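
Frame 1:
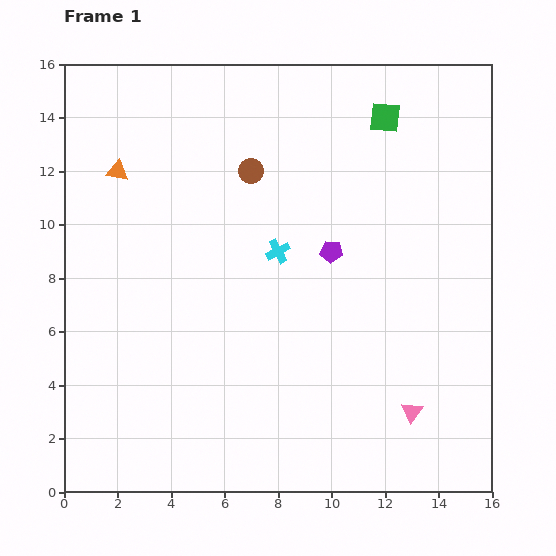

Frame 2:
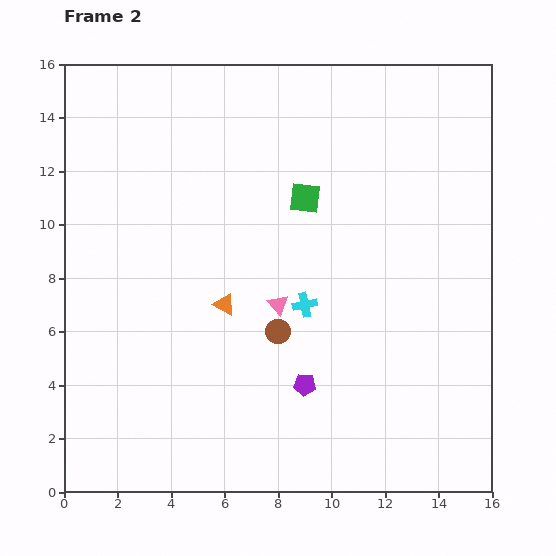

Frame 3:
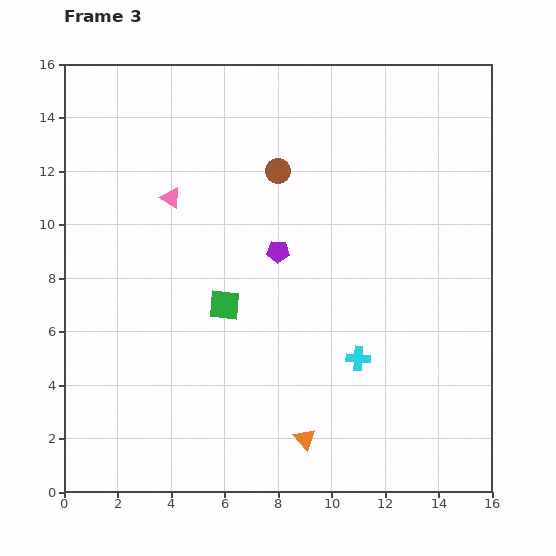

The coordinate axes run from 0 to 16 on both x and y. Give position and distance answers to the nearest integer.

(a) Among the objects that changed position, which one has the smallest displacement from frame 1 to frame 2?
the cyan cross

(moved 2)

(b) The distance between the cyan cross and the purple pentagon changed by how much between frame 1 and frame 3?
+3

Distance in frame 1: 2. Distance in frame 3: 5.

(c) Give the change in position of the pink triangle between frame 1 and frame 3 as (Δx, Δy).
(-9, 8)

The pink triangle was at (13, 3) in frame 1 and (4, 11) in frame 3.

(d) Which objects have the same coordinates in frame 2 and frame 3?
none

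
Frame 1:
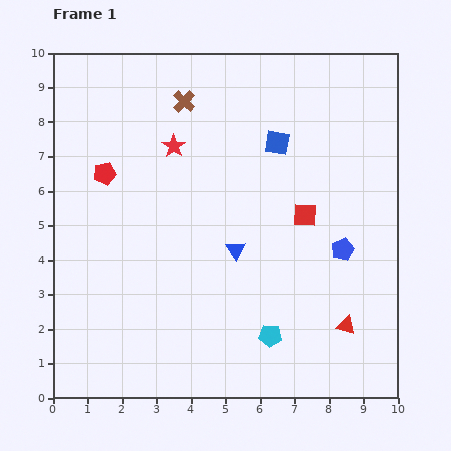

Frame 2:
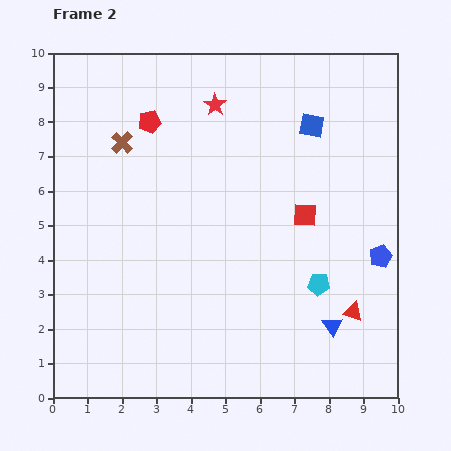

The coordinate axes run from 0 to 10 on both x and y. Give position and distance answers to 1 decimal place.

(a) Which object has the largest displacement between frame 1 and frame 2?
the blue triangle

(moved 3.6; next 2.2)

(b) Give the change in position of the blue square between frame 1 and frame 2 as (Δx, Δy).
(1.0, 0.5)

The blue square was at (6.5, 7.4) in frame 1 and (7.5, 7.9) in frame 2.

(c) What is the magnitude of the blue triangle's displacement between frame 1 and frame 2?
3.6

The blue triangle moved from (5.3, 4.3) to (8.1, 2.1), a distance of √(2.8² + 2.2²) ≈ 3.6.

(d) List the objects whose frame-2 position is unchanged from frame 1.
the red square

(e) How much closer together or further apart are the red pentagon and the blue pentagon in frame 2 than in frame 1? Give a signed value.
+0.6

Distance in frame 1: 7.2. Distance in frame 2: 7.8.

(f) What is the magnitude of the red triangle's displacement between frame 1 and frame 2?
0.4

The red triangle moved from (8.5, 2.1) to (8.7, 2.5), a distance of √(0.2² + 0.4²) ≈ 0.4.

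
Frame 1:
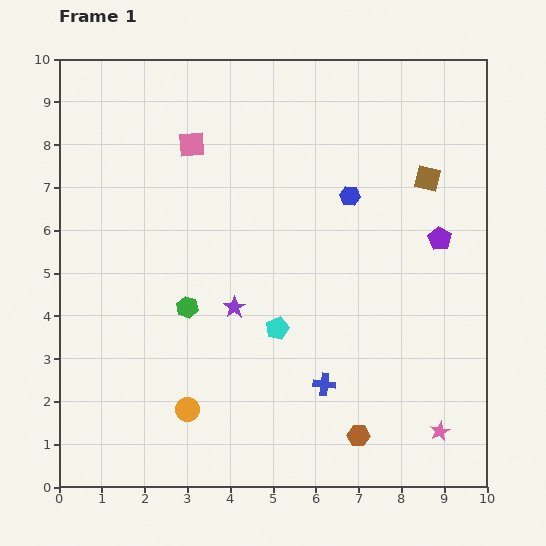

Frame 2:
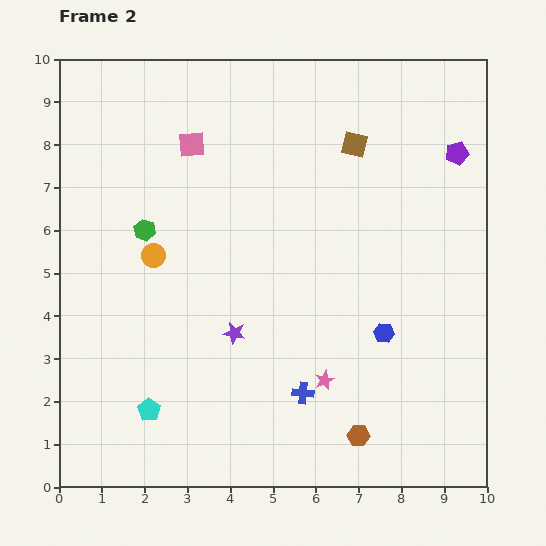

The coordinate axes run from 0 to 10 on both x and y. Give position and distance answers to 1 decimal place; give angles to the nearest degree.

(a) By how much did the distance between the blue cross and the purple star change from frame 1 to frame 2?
-0.7

Distance in frame 1: 2.8. Distance in frame 2: 2.1.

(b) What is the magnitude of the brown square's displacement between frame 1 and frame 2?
1.9

The brown square moved from (8.6, 7.2) to (6.9, 8.0), a distance of √(1.7² + 0.8²) ≈ 1.9.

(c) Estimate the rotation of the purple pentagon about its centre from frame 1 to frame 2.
28° clockwise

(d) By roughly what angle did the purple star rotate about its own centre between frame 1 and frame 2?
27° counter-clockwise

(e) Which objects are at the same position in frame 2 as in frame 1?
the pink square, the brown hexagon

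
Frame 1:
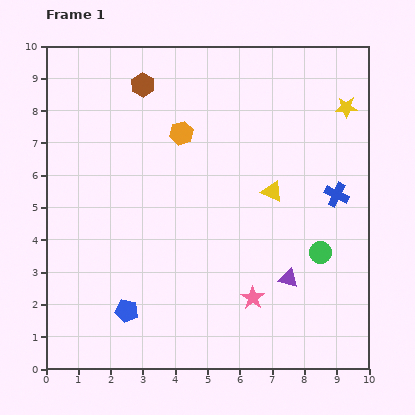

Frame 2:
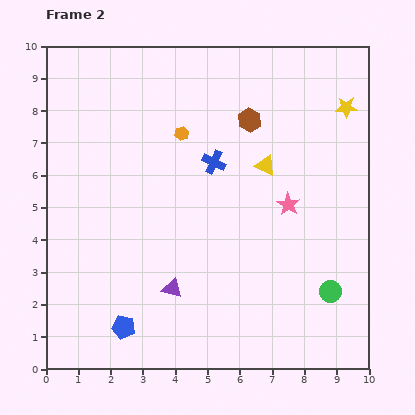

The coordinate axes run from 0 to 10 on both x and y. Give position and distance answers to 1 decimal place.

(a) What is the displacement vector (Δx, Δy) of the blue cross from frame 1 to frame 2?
(-3.8, 1.0)

The blue cross was at (9.0, 5.4) in frame 1 and (5.2, 6.4) in frame 2.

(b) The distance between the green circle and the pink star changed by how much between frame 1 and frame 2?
+0.5

Distance in frame 1: 2.5. Distance in frame 2: 3.0.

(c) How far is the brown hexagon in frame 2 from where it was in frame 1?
3.5

The brown hexagon moved from (3.0, 8.8) to (6.3, 7.7), a distance of √(3.3² + 1.1²) ≈ 3.5.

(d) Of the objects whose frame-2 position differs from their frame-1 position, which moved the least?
the blue pentagon

(moved 0.5)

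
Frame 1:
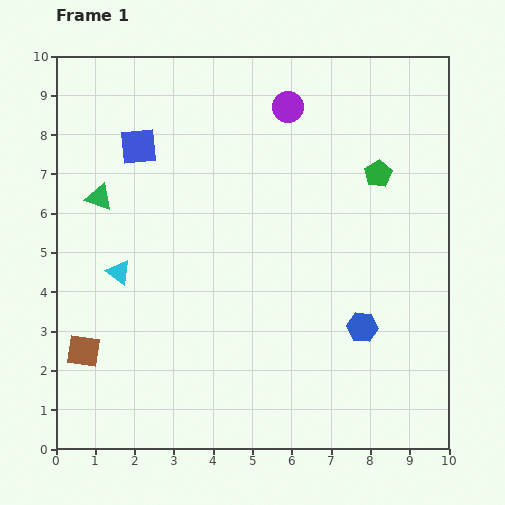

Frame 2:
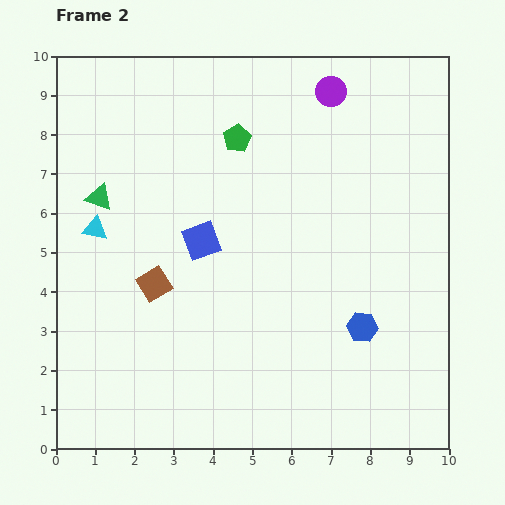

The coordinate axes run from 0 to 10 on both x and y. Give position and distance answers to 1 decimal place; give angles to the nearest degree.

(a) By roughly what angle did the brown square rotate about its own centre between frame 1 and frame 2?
40° counter-clockwise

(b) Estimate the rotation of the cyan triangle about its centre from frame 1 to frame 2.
27° counter-clockwise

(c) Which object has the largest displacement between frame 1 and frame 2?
the green pentagon

(moved 3.7; next 2.9)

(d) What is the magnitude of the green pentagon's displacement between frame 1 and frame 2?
3.7

The green pentagon moved from (8.2, 7.0) to (4.6, 7.9), a distance of √(3.6² + 0.9²) ≈ 3.7.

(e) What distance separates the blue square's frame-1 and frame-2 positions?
2.9

The blue square moved from (2.1, 7.7) to (3.7, 5.3), a distance of √(1.6² + 2.4²) ≈ 2.9.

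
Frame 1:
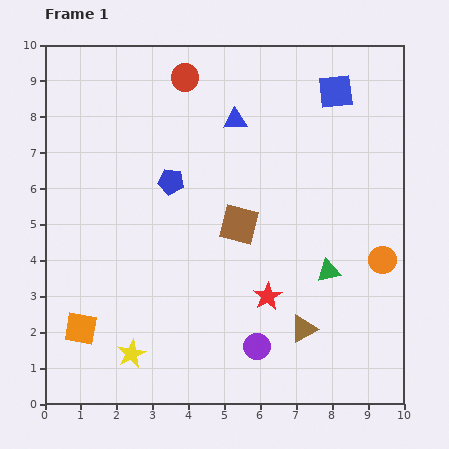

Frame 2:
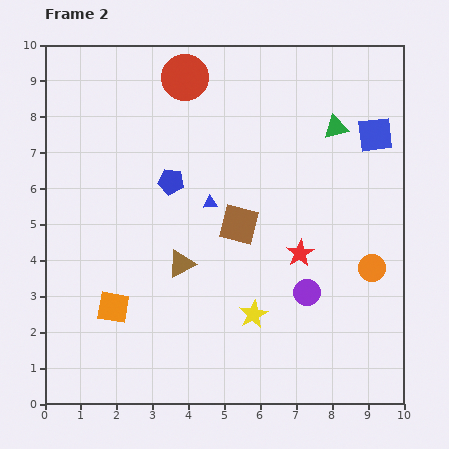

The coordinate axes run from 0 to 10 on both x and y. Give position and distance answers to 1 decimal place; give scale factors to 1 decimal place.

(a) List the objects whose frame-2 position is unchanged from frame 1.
the brown square, the red circle, the blue pentagon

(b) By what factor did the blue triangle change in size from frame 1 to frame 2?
0.6×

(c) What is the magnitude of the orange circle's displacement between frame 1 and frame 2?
0.4

The orange circle moved from (9.4, 4.0) to (9.1, 3.8), a distance of √(0.3² + 0.2²) ≈ 0.4.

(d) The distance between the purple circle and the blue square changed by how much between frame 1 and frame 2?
-2.6

Distance in frame 1: 7.4. Distance in frame 2: 4.8.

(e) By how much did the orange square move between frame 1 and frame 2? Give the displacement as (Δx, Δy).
(0.9, 0.6)

The orange square was at (1.0, 2.1) in frame 1 and (1.9, 2.7) in frame 2.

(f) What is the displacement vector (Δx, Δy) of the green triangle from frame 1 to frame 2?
(0.2, 4.0)

The green triangle was at (7.9, 3.7) in frame 1 and (8.1, 7.7) in frame 2.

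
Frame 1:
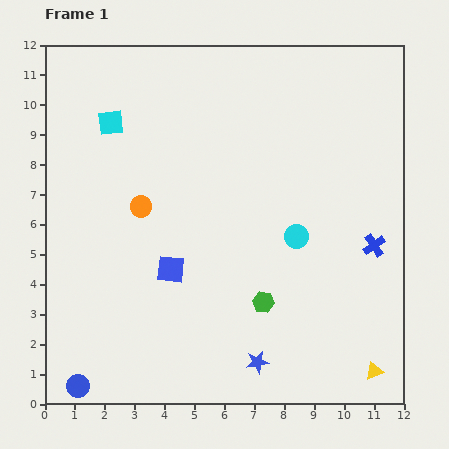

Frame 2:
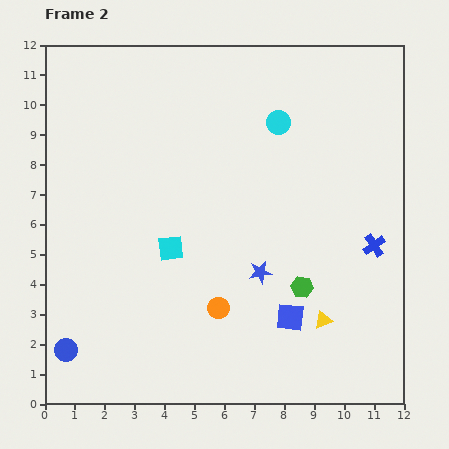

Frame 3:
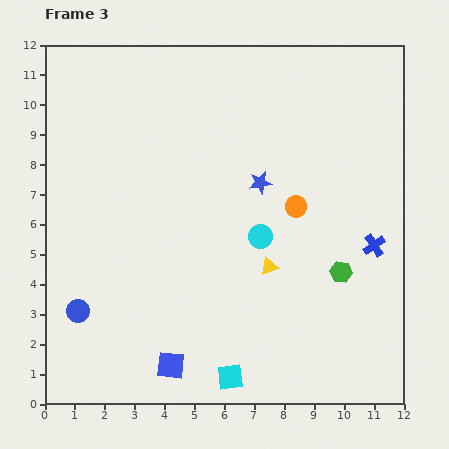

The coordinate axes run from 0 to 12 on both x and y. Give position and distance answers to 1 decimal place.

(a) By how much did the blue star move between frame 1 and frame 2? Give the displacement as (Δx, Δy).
(0.1, 3.0)

The blue star was at (7.1, 1.4) in frame 1 and (7.2, 4.4) in frame 2.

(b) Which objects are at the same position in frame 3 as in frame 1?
the blue cross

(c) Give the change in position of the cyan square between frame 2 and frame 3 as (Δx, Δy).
(2.0, -4.3)

The cyan square was at (4.2, 5.2) in frame 2 and (6.2, 0.9) in frame 3.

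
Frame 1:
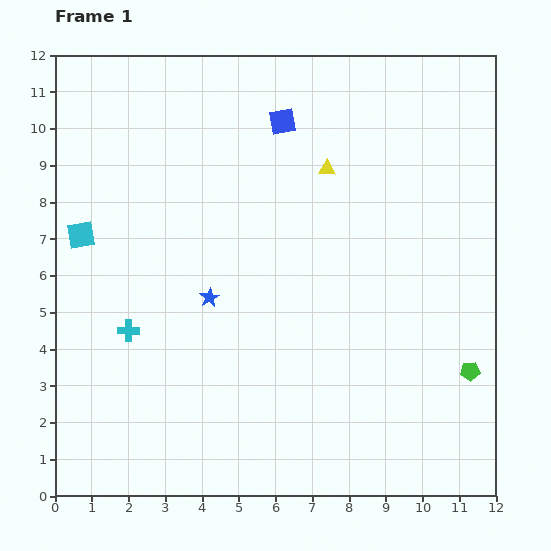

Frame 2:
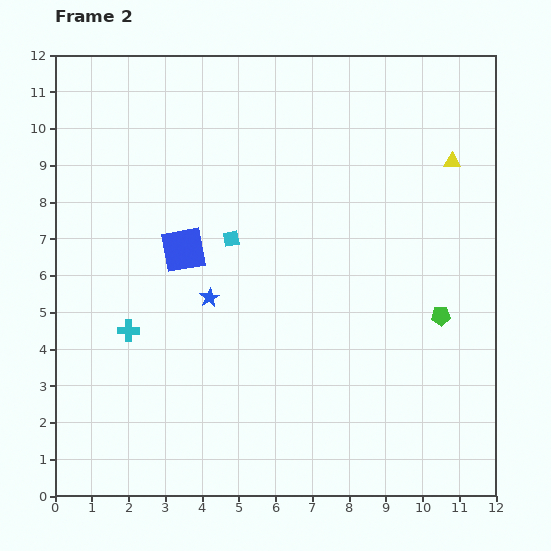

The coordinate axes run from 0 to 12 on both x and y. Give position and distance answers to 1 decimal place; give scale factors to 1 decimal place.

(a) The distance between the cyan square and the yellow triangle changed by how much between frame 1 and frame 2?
-0.5

Distance in frame 1: 6.9. Distance in frame 2: 6.4.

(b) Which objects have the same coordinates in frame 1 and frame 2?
the cyan cross, the blue star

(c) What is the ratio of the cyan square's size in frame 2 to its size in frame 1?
0.6×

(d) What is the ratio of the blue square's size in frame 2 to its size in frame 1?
1.7×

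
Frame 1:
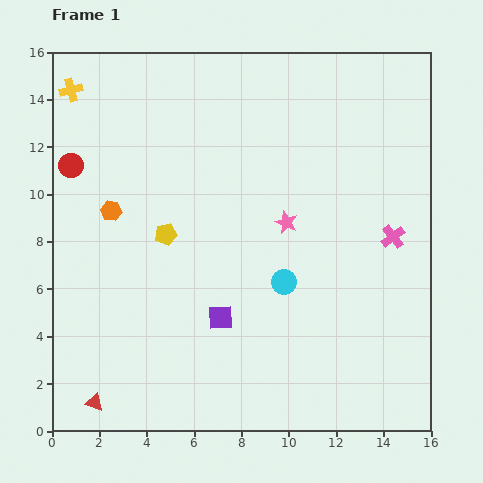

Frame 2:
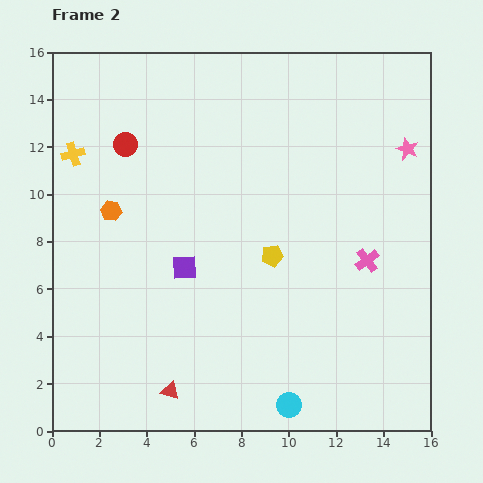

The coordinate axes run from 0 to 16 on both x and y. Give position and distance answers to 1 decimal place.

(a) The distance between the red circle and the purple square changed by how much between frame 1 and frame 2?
-3.2

Distance in frame 1: 9.0. Distance in frame 2: 5.8.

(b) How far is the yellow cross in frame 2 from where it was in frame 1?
2.7

The yellow cross moved from (0.8, 14.4) to (0.9, 11.7), a distance of √(0.1² + 2.7²) ≈ 2.7.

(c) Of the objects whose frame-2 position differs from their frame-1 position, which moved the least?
the pink cross

(moved 1.5)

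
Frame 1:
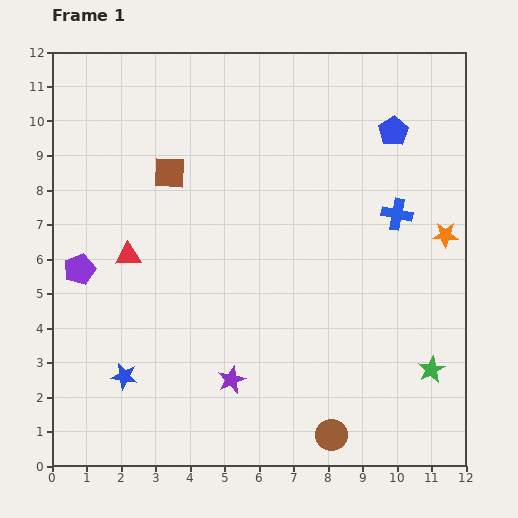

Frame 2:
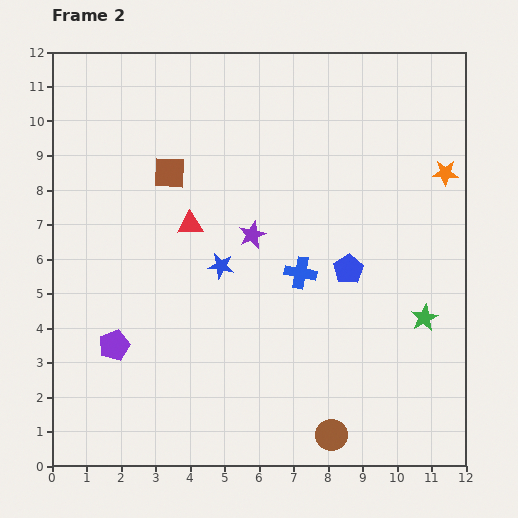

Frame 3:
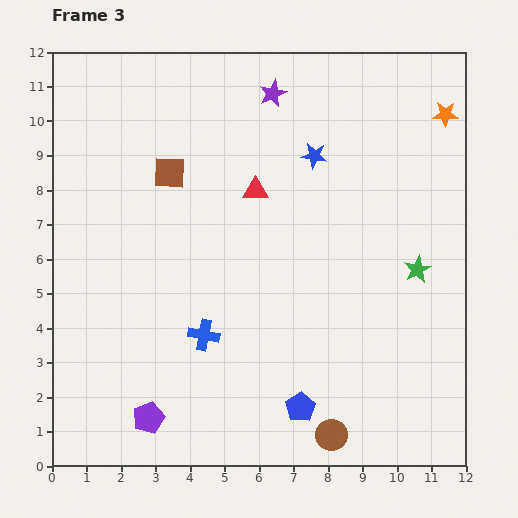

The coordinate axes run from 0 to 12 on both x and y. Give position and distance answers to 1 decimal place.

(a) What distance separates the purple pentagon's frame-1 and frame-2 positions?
2.4

The purple pentagon moved from (0.8, 5.7) to (1.8, 3.5), a distance of √(1.0² + 2.2²) ≈ 2.4.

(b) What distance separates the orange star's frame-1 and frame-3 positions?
3.5

The orange star moved from (11.4, 6.7) to (11.4, 10.2), a distance of √(0.0² + 3.5²) ≈ 3.5.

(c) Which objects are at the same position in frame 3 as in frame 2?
the brown square, the brown circle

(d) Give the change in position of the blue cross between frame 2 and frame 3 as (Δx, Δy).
(-2.8, -1.8)

The blue cross was at (7.2, 5.6) in frame 2 and (4.4, 3.8) in frame 3.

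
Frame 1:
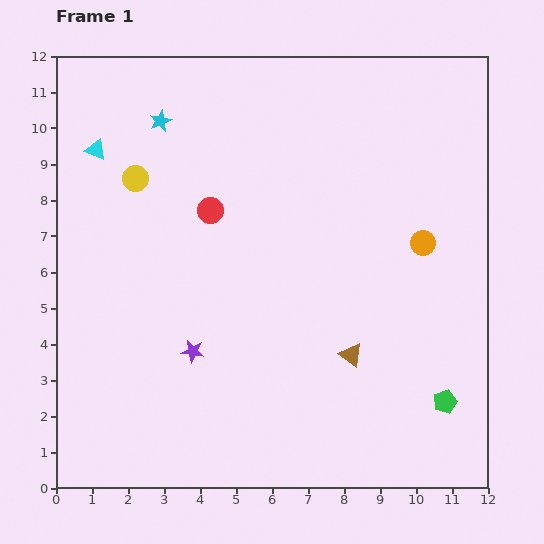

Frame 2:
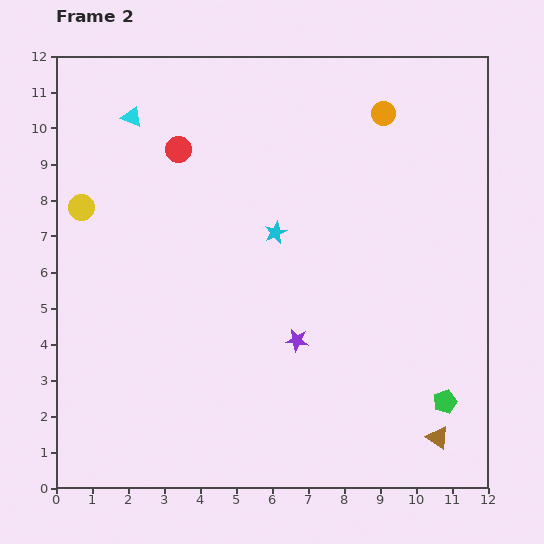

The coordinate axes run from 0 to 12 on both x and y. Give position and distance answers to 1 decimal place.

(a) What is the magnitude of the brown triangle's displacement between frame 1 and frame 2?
3.3

The brown triangle moved from (8.2, 3.7) to (10.6, 1.4), a distance of √(2.4² + 2.3²) ≈ 3.3.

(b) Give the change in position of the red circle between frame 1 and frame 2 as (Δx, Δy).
(-0.9, 1.7)

The red circle was at (4.3, 7.7) in frame 1 and (3.4, 9.4) in frame 2.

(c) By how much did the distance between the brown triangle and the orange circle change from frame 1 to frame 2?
+5.4

Distance in frame 1: 3.7. Distance in frame 2: 9.1.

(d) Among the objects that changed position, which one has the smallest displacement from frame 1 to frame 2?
the cyan triangle

(moved 1.3)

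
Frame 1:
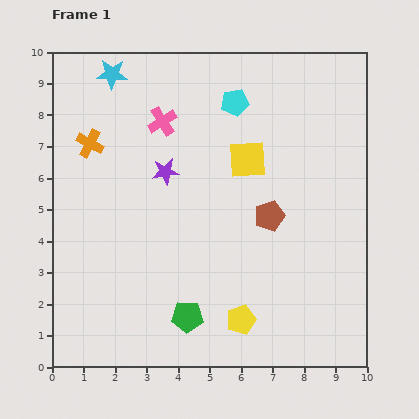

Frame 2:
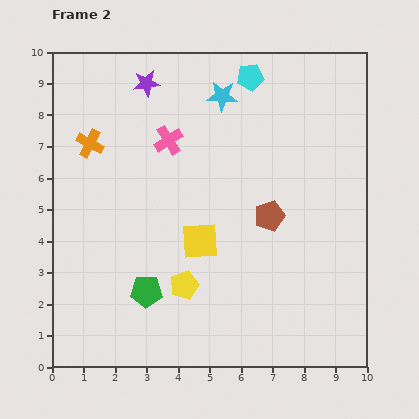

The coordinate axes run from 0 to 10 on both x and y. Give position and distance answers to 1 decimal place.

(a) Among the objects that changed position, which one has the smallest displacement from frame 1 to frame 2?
the pink cross

(moved 0.6)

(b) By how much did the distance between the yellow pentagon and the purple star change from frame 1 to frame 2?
+1.2

Distance in frame 1: 5.3. Distance in frame 2: 6.5.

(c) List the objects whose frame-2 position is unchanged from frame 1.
the orange cross, the brown pentagon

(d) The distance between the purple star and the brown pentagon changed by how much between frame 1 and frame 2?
+2.1

Distance in frame 1: 3.6. Distance in frame 2: 5.7.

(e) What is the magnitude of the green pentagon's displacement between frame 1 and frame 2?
1.5

The green pentagon moved from (4.3, 1.6) to (3.0, 2.4), a distance of √(1.3² + 0.8²) ≈ 1.5.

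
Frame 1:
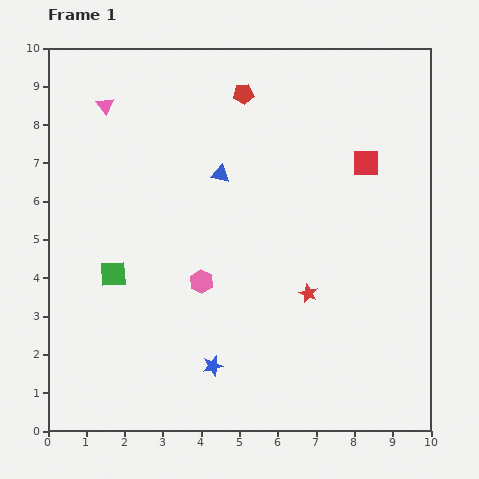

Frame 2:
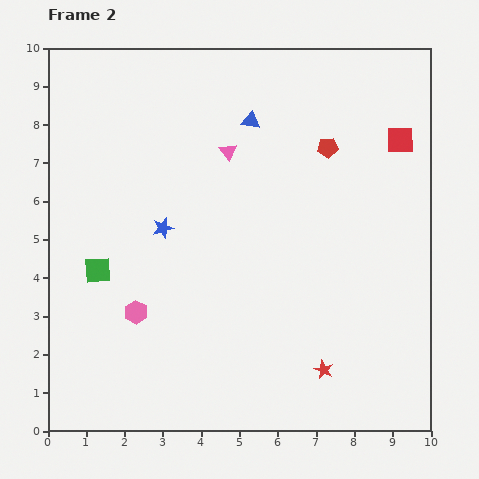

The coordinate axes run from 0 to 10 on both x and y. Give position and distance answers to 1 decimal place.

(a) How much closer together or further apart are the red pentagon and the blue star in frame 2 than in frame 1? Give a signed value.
-2.3

Distance in frame 1: 7.1. Distance in frame 2: 4.8.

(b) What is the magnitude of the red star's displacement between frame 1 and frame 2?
2.0

The red star moved from (6.8, 3.6) to (7.2, 1.6), a distance of √(0.4² + 2.0²) ≈ 2.0.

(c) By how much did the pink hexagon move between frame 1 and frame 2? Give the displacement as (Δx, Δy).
(-1.7, -0.8)

The pink hexagon was at (4.0, 3.9) in frame 1 and (2.3, 3.1) in frame 2.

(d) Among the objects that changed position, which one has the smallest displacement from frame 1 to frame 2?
the green square

(moved 0.4)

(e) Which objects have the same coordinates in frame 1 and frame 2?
none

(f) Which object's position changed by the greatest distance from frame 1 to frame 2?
the blue star

(moved 3.8; next 3.4)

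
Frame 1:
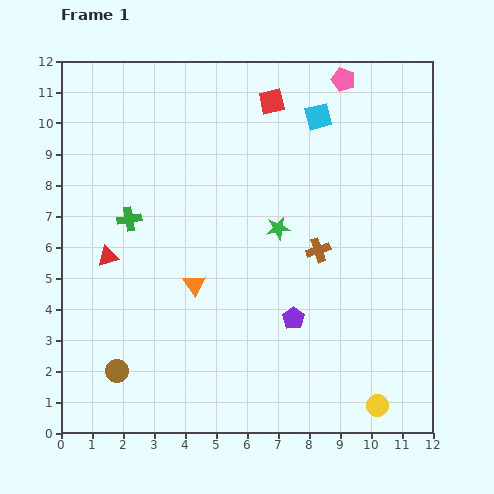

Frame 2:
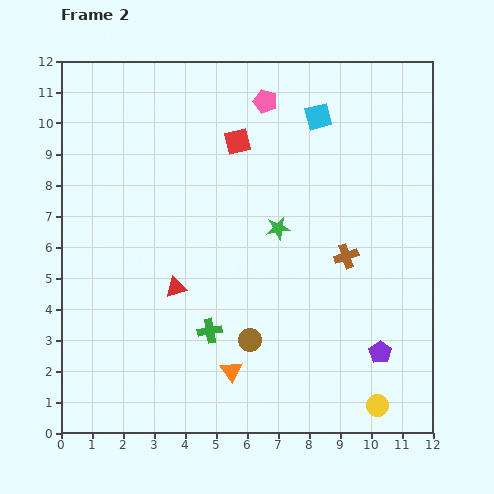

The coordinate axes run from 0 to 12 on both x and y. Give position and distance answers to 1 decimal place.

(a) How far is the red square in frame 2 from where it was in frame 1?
1.7

The red square moved from (6.8, 10.7) to (5.7, 9.4), a distance of √(1.1² + 1.3²) ≈ 1.7.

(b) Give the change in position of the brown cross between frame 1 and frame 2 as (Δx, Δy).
(0.9, -0.2)

The brown cross was at (8.3, 5.9) in frame 1 and (9.2, 5.7) in frame 2.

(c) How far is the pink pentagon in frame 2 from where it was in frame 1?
2.6

The pink pentagon moved from (9.1, 11.4) to (6.6, 10.7), a distance of √(2.5² + 0.7²) ≈ 2.6.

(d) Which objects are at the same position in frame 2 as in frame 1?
the green star, the yellow circle, the cyan square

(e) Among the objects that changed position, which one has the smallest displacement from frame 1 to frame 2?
the brown cross

(moved 0.9)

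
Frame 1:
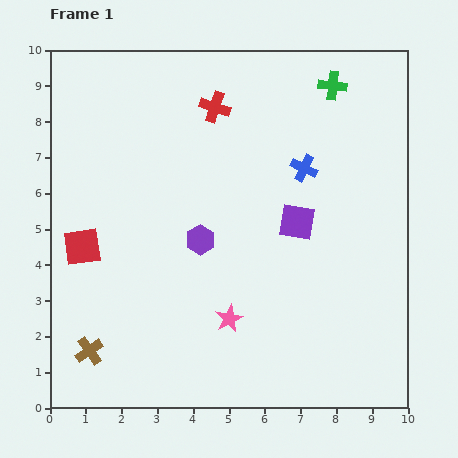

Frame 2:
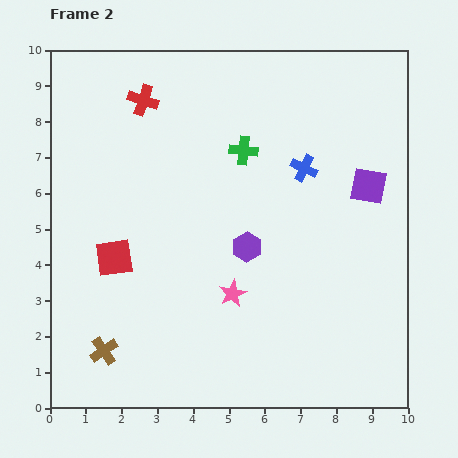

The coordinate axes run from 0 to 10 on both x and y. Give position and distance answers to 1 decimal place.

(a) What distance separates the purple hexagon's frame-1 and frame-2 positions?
1.3

The purple hexagon moved from (4.2, 4.7) to (5.5, 4.5), a distance of √(1.3² + 0.2²) ≈ 1.3.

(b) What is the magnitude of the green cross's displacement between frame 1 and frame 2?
3.1

The green cross moved from (7.9, 9.0) to (5.4, 7.2), a distance of √(2.5² + 1.8²) ≈ 3.1.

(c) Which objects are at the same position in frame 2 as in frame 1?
the blue cross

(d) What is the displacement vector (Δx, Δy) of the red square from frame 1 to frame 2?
(0.9, -0.3)

The red square was at (0.9, 4.5) in frame 1 and (1.8, 4.2) in frame 2.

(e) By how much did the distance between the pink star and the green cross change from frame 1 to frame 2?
-3.1

Distance in frame 1: 7.1. Distance in frame 2: 4.0.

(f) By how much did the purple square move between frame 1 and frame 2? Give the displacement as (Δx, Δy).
(2.0, 1.0)

The purple square was at (6.9, 5.2) in frame 1 and (8.9, 6.2) in frame 2.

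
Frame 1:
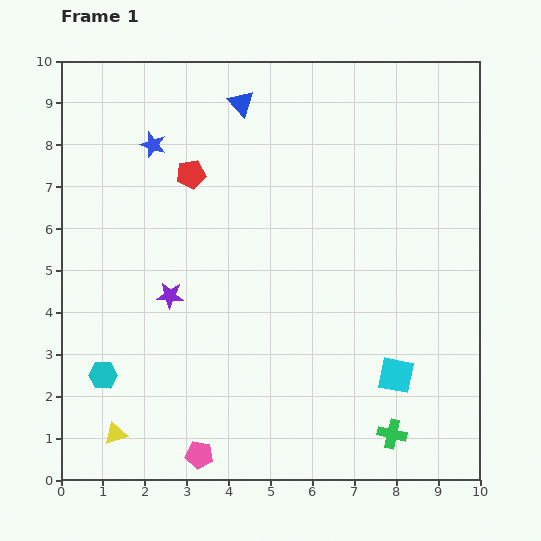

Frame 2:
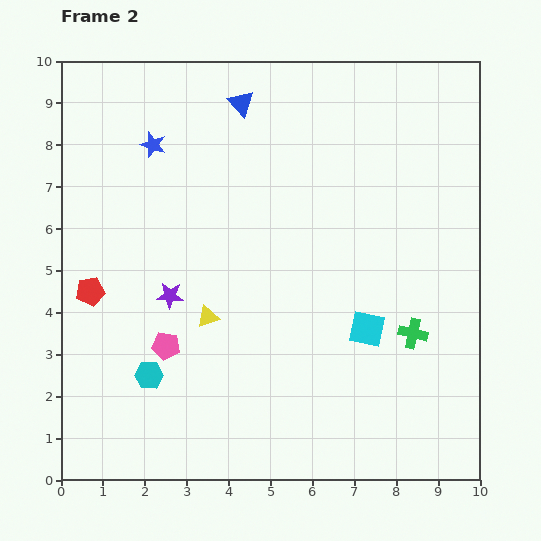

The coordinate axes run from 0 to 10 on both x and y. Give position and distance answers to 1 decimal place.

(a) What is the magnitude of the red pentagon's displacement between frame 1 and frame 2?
3.7

The red pentagon moved from (3.1, 7.3) to (0.7, 4.5), a distance of √(2.4² + 2.8²) ≈ 3.7.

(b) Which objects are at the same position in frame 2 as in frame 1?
the purple star, the blue triangle, the blue star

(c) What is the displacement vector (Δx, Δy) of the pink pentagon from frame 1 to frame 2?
(-0.8, 2.6)

The pink pentagon was at (3.3, 0.6) in frame 1 and (2.5, 3.2) in frame 2.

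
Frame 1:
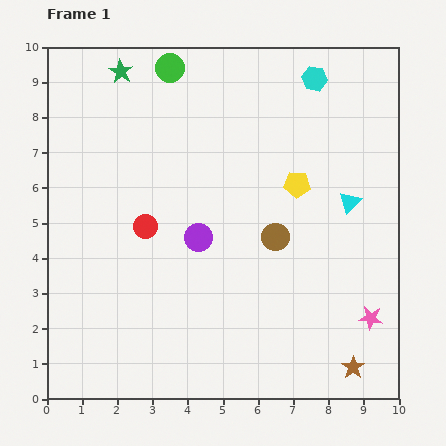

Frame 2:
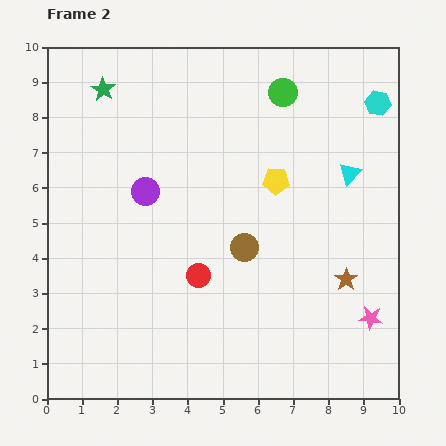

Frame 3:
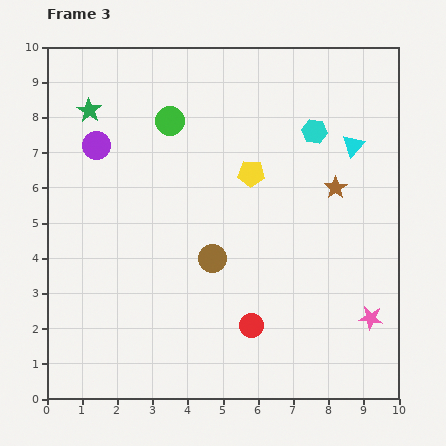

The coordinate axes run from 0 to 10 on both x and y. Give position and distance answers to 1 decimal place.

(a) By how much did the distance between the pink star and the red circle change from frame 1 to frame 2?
-1.9

Distance in frame 1: 6.9. Distance in frame 2: 5.0.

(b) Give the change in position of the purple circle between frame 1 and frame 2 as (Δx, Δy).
(-1.5, 1.3)

The purple circle was at (4.3, 4.6) in frame 1 and (2.8, 5.9) in frame 2.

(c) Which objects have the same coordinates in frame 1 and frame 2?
the pink star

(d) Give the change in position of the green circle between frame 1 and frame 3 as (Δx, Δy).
(0.0, -1.5)

The green circle was at (3.5, 9.4) in frame 1 and (3.5, 7.9) in frame 3.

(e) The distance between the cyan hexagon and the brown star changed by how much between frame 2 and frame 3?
-3.4

Distance in frame 2: 5.1. Distance in frame 3: 1.7.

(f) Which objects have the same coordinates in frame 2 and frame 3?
the pink star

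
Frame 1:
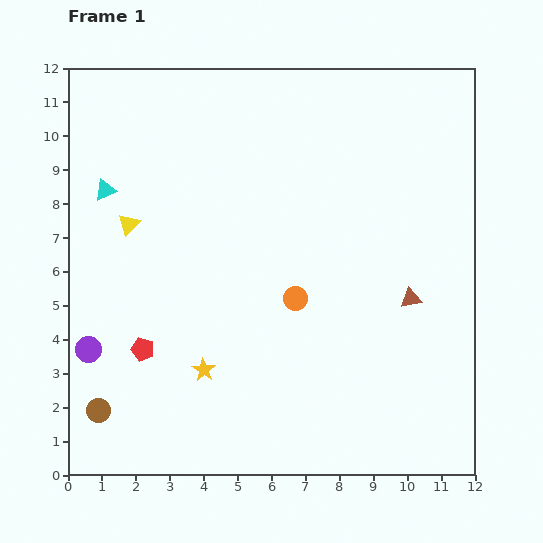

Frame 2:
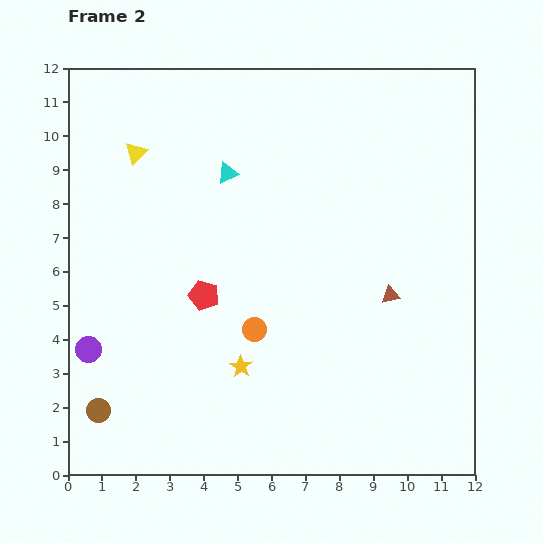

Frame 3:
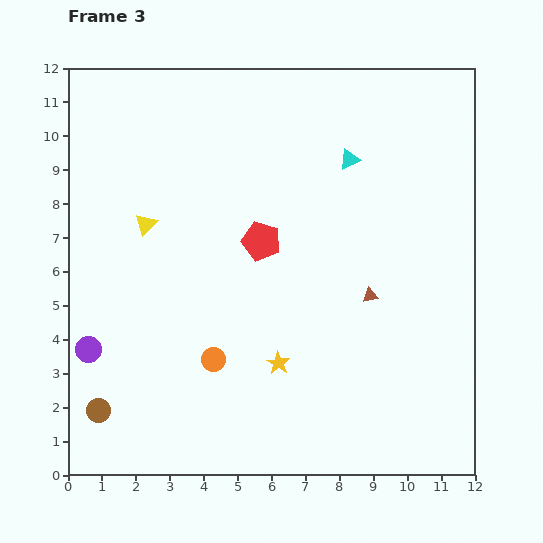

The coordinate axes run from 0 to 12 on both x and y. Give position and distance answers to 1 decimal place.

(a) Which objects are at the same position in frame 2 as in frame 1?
the brown circle, the purple circle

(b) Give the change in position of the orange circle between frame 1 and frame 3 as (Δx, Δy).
(-2.4, -1.8)

The orange circle was at (6.7, 5.2) in frame 1 and (4.3, 3.4) in frame 3.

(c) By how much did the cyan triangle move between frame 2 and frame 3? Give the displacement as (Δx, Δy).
(3.6, 0.4)

The cyan triangle was at (4.7, 8.9) in frame 2 and (8.3, 9.3) in frame 3.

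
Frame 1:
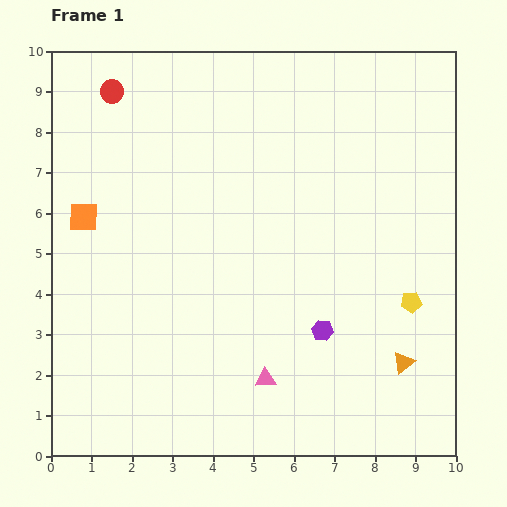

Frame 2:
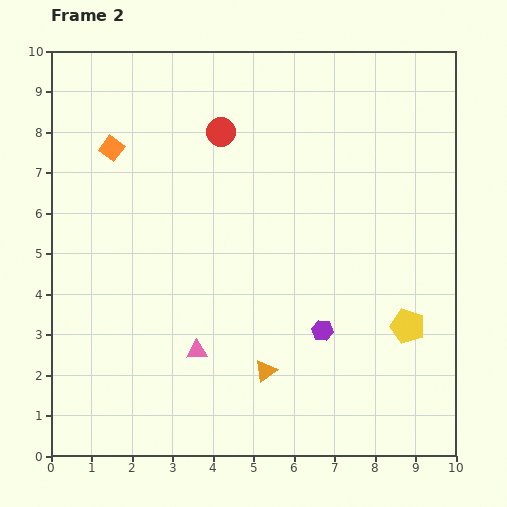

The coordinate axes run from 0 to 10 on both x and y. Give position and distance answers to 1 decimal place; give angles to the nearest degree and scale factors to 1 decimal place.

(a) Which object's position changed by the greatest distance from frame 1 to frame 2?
the orange triangle

(moved 3.4; next 2.9)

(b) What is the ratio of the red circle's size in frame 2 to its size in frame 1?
1.3×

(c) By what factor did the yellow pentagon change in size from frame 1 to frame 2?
1.6×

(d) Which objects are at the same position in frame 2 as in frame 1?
the purple hexagon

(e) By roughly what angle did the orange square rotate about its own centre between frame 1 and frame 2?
36° clockwise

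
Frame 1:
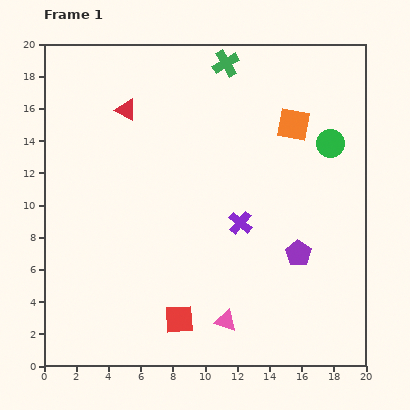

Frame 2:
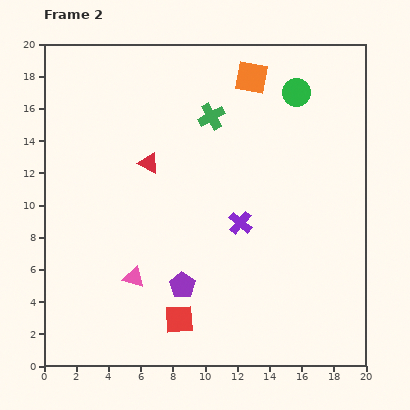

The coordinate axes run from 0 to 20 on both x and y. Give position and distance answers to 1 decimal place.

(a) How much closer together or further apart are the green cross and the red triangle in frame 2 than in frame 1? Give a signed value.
-1.9

Distance in frame 1: 6.8. Distance in frame 2: 4.9.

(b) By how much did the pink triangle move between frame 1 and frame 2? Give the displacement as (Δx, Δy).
(-5.7, 2.7)

The pink triangle was at (11.3, 2.8) in frame 1 and (5.6, 5.5) in frame 2.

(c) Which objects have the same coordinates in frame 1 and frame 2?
the red square, the purple cross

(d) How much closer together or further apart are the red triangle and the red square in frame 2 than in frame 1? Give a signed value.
-3.5

Distance in frame 1: 13.4. Distance in frame 2: 9.9.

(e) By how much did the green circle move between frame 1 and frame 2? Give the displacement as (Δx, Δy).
(-2.1, 3.2)

The green circle was at (17.8, 13.8) in frame 1 and (15.7, 17.0) in frame 2.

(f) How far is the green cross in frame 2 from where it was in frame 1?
3.4

The green cross moved from (11.3, 18.8) to (10.4, 15.5), a distance of √(0.9² + 3.3²) ≈ 3.4.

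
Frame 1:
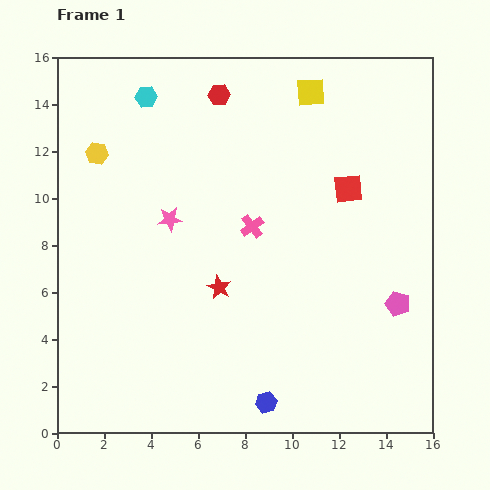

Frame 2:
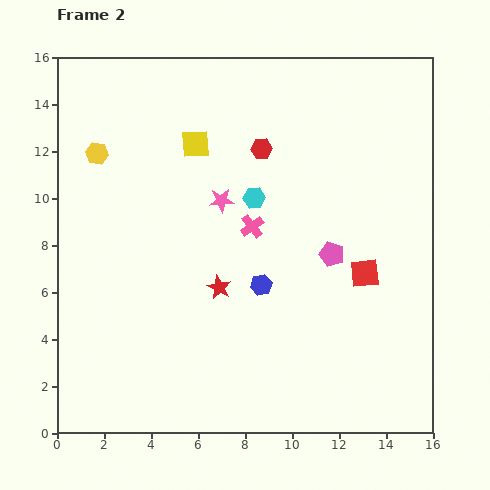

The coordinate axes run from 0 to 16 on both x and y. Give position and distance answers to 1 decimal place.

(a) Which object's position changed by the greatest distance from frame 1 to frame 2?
the cyan hexagon

(moved 6.3; next 5.4)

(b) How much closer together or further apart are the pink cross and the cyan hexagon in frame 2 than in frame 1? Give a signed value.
-5.9

Distance in frame 1: 7.1. Distance in frame 2: 1.2.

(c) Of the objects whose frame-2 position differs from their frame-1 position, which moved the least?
the pink star

(moved 2.3)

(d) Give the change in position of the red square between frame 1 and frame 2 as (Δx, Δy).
(0.7, -3.6)

The red square was at (12.4, 10.4) in frame 1 and (13.1, 6.8) in frame 2.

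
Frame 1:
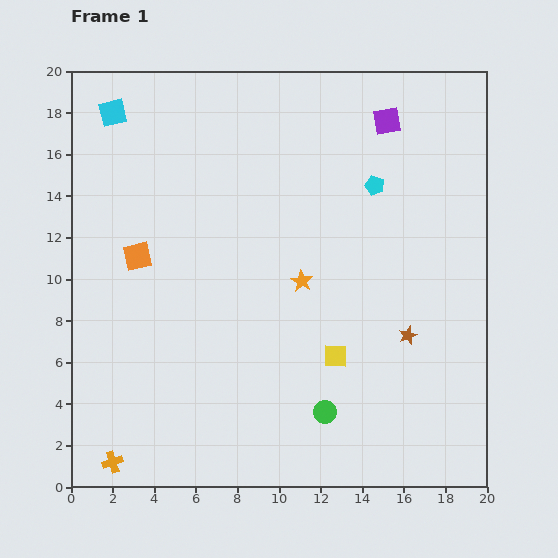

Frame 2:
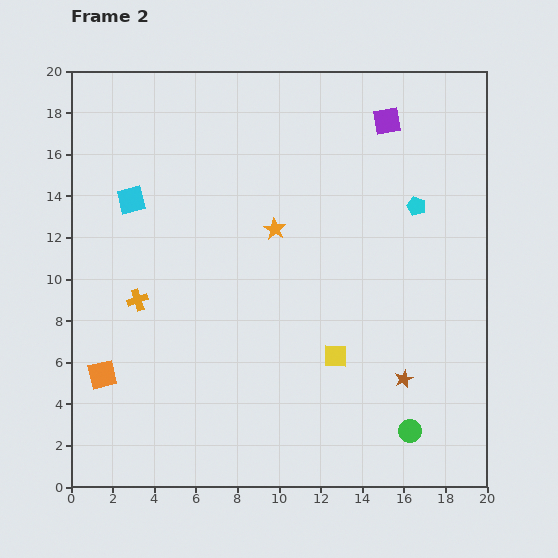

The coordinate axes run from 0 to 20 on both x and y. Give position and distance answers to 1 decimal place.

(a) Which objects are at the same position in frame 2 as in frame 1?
the yellow square, the purple square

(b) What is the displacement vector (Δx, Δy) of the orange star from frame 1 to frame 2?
(-1.3, 2.5)

The orange star was at (11.1, 9.9) in frame 1 and (9.8, 12.4) in frame 2.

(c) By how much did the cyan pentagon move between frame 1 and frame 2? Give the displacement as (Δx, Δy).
(2.0, -1.0)

The cyan pentagon was at (14.6, 14.5) in frame 1 and (16.6, 13.5) in frame 2.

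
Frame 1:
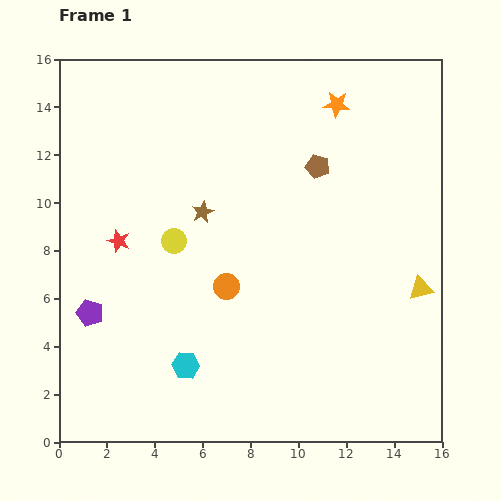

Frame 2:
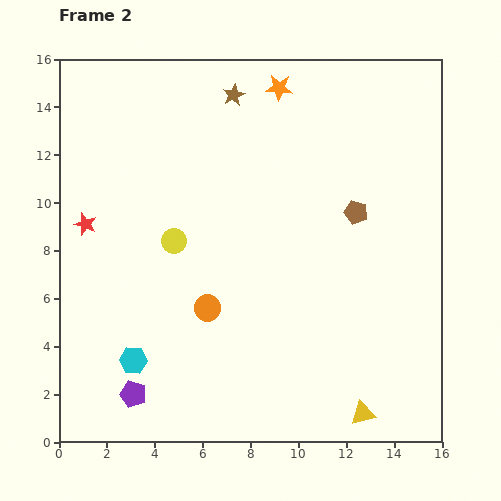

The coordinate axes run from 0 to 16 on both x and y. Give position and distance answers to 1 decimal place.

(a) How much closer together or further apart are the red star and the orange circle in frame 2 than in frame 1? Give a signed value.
+1.3

Distance in frame 1: 4.9. Distance in frame 2: 6.2.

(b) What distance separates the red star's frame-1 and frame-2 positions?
1.6

The red star moved from (2.5, 8.4) to (1.1, 9.1), a distance of √(1.4² + 0.7²) ≈ 1.6.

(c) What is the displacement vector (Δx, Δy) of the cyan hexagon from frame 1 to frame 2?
(-2.2, 0.2)

The cyan hexagon was at (5.3, 3.2) in frame 1 and (3.1, 3.4) in frame 2.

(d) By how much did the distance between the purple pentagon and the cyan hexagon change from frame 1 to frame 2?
-3.2

Distance in frame 1: 4.6. Distance in frame 2: 1.4.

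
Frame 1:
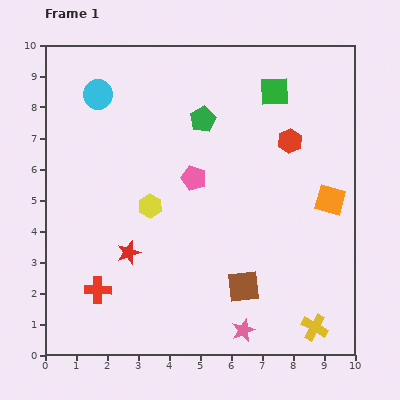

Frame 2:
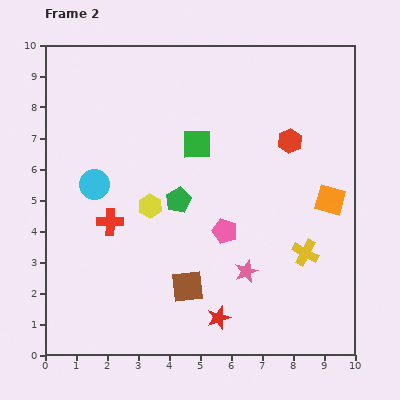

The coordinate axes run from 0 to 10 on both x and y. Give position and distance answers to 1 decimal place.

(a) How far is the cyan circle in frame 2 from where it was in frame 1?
2.9

The cyan circle moved from (1.7, 8.4) to (1.6, 5.5), a distance of √(0.1² + 2.9²) ≈ 2.9.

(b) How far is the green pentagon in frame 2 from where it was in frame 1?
2.7

The green pentagon moved from (5.1, 7.6) to (4.3, 5.0), a distance of √(0.8² + 2.6²) ≈ 2.7.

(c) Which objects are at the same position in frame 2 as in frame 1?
the red hexagon, the orange square, the yellow hexagon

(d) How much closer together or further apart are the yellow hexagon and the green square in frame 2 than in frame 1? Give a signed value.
-2.9

Distance in frame 1: 5.4. Distance in frame 2: 2.5.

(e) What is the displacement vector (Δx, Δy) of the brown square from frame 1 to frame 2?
(-1.8, 0.0)

The brown square was at (6.4, 2.2) in frame 1 and (4.6, 2.2) in frame 2.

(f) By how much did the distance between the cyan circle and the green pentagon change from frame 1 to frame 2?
-0.8

Distance in frame 1: 3.5. Distance in frame 2: 2.7.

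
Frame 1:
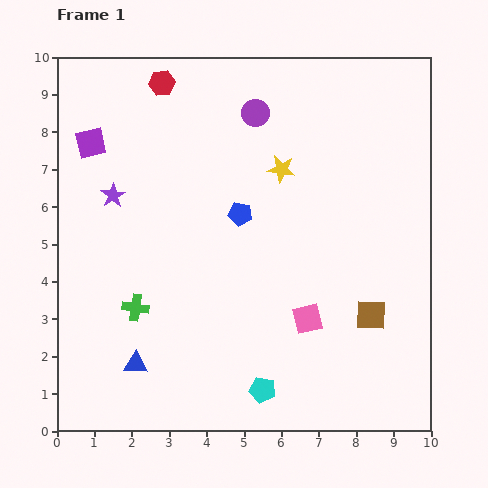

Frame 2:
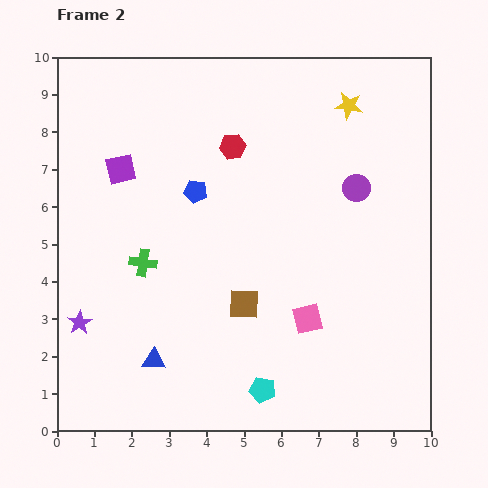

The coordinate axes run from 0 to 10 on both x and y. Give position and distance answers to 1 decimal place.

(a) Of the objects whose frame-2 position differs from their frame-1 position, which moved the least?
the blue triangle

(moved 0.5)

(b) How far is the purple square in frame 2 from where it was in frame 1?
1.1

The purple square moved from (0.9, 7.7) to (1.7, 7.0), a distance of √(0.8² + 0.7²) ≈ 1.1.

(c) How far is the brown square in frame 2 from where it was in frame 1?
3.4

The brown square moved from (8.4, 3.1) to (5.0, 3.4), a distance of √(3.4² + 0.3²) ≈ 3.4.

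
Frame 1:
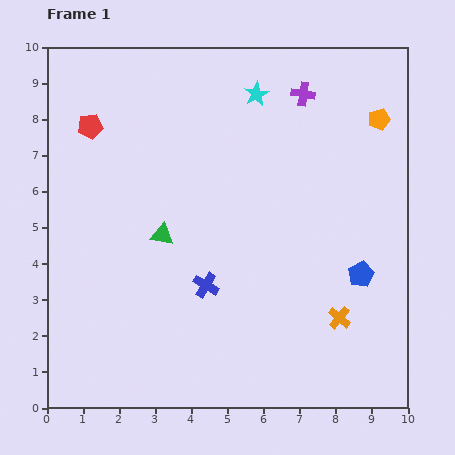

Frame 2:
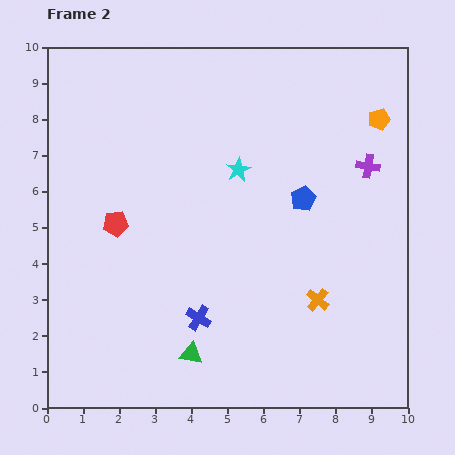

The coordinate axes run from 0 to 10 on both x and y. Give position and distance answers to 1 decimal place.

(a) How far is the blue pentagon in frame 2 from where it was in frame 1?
2.6

The blue pentagon moved from (8.7, 3.7) to (7.1, 5.8), a distance of √(1.6² + 2.1²) ≈ 2.6.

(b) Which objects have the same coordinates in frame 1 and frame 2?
the orange pentagon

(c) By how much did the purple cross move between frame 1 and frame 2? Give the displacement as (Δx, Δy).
(1.8, -2.0)

The purple cross was at (7.1, 8.7) in frame 1 and (8.9, 6.7) in frame 2.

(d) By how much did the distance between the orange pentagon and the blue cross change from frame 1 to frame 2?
+0.8

Distance in frame 1: 6.6. Distance in frame 2: 7.4.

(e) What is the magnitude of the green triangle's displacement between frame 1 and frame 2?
3.4

The green triangle moved from (3.2, 4.8) to (4.0, 1.5), a distance of √(0.8² + 3.3²) ≈ 3.4.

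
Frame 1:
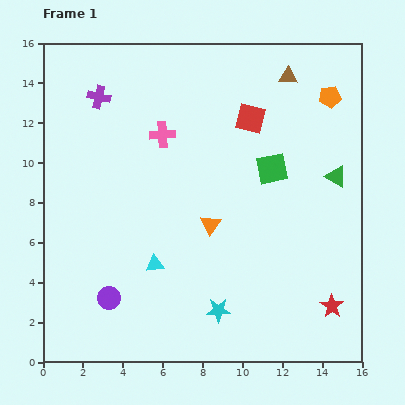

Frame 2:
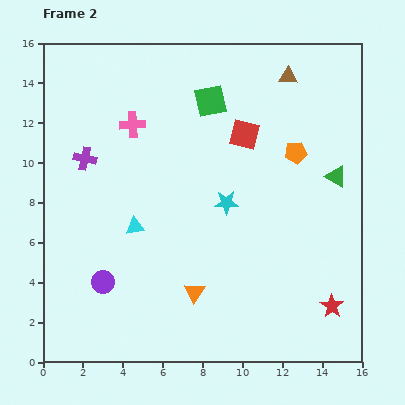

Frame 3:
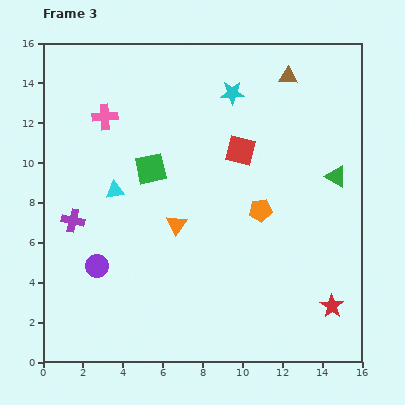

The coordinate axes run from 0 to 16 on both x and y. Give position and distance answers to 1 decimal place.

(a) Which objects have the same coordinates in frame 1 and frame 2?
the red star, the green triangle, the brown triangle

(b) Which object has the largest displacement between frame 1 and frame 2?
the cyan star

(moved 5.4; next 4.6)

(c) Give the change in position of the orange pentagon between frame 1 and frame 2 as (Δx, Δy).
(-1.7, -2.8)

The orange pentagon was at (14.4, 13.3) in frame 1 and (12.7, 10.5) in frame 2.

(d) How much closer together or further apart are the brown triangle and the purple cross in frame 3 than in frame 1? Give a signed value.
+3.4

Distance in frame 1: 9.6. Distance in frame 3: 13.0.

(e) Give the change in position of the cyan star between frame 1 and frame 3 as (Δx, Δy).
(0.7, 10.9)

The cyan star was at (8.8, 2.6) in frame 1 and (9.5, 13.5) in frame 3.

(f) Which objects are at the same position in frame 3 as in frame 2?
the red star, the green triangle, the brown triangle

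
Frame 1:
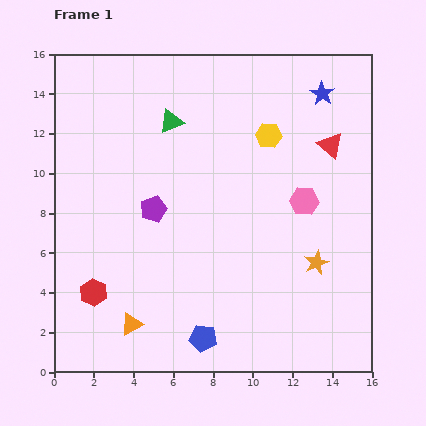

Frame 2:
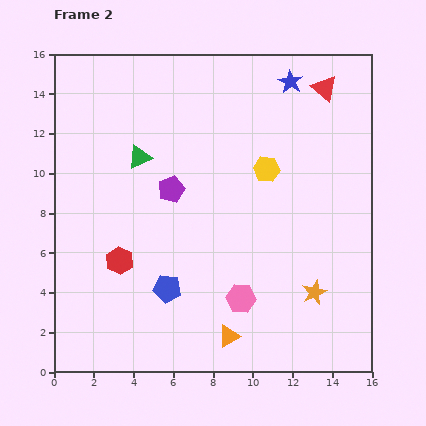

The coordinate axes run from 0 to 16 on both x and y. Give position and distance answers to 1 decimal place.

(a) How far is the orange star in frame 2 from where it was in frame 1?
1.5

The orange star moved from (13.2, 5.5) to (13.1, 4.0), a distance of √(0.1² + 1.5²) ≈ 1.5.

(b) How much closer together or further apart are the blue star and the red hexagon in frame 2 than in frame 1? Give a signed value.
-2.8

Distance in frame 1: 15.2. Distance in frame 2: 12.4.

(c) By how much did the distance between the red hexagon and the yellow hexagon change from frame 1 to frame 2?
-3.1

Distance in frame 1: 11.8. Distance in frame 2: 8.7.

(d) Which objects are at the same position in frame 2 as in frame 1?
none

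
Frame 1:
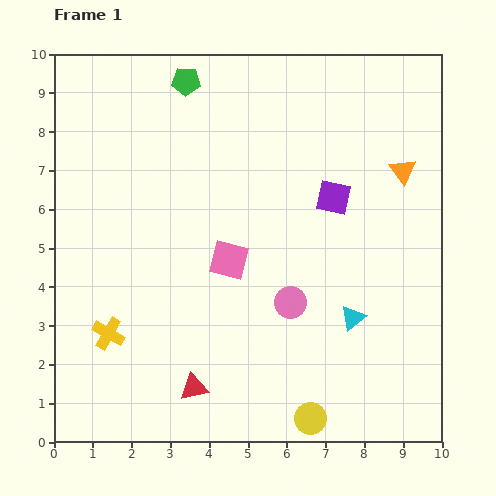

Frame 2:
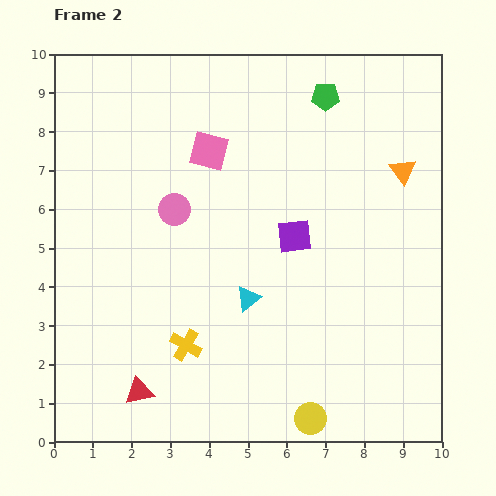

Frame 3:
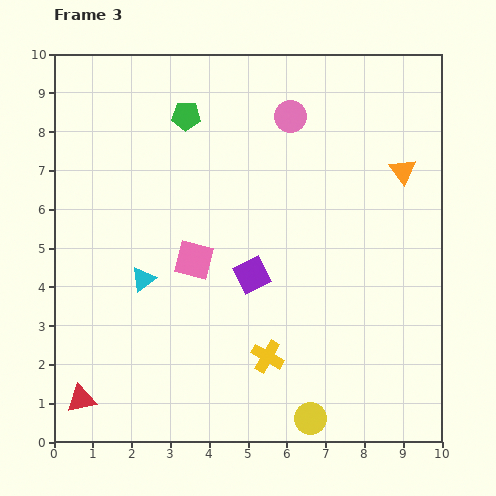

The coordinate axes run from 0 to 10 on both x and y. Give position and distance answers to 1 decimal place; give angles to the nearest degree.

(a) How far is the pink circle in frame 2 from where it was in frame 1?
3.8

The pink circle moved from (6.1, 3.6) to (3.1, 6.0), a distance of √(3.0² + 2.4²) ≈ 3.8.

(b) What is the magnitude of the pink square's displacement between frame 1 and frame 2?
2.8

The pink square moved from (4.5, 4.7) to (4.0, 7.5), a distance of √(0.5² + 2.8²) ≈ 2.8.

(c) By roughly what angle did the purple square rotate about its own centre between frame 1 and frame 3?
39° counter-clockwise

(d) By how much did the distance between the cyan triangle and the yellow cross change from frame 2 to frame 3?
+1.8

Distance in frame 2: 2.0. Distance in frame 3: 3.8.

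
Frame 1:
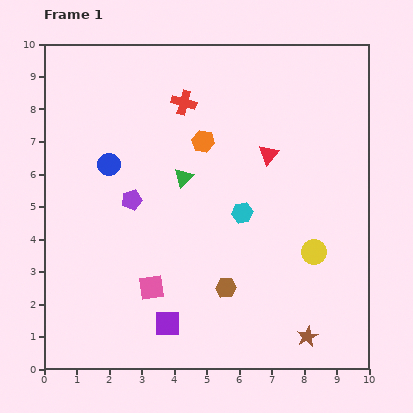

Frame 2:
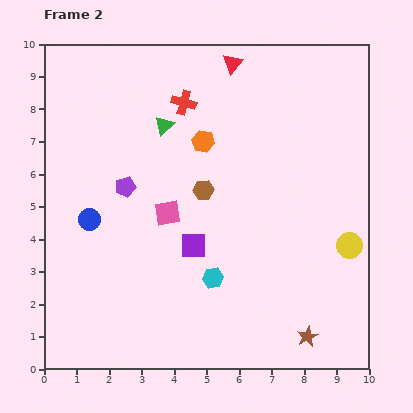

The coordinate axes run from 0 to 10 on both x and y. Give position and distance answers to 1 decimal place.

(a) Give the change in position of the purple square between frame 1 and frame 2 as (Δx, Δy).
(0.8, 2.4)

The purple square was at (3.8, 1.4) in frame 1 and (4.6, 3.8) in frame 2.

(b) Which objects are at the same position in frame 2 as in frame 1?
the brown star, the red cross, the orange hexagon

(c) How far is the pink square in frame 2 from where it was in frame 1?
2.4

The pink square moved from (3.3, 2.5) to (3.8, 4.8), a distance of √(0.5² + 2.3²) ≈ 2.4.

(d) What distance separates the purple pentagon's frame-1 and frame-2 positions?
0.4

The purple pentagon moved from (2.7, 5.2) to (2.5, 5.6), a distance of √(0.2² + 0.4²) ≈ 0.4.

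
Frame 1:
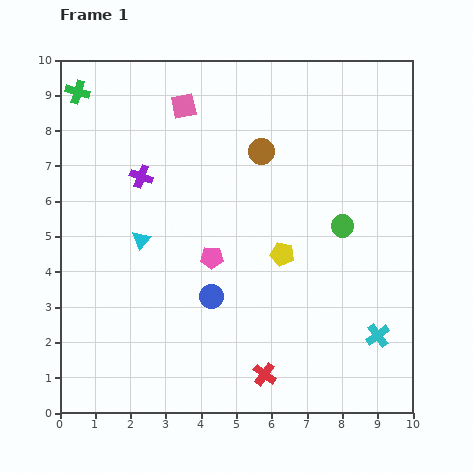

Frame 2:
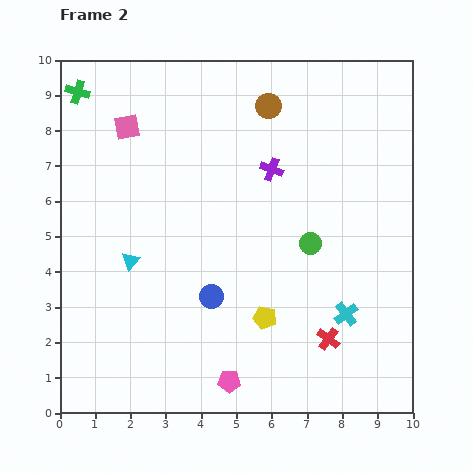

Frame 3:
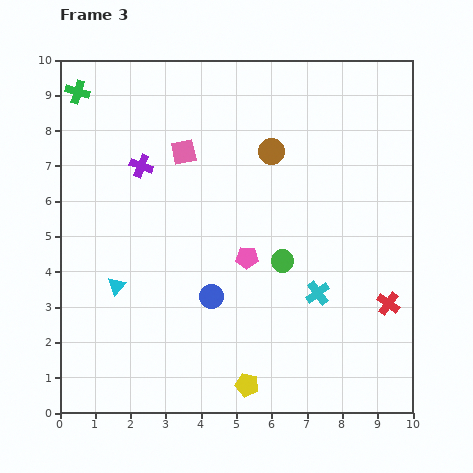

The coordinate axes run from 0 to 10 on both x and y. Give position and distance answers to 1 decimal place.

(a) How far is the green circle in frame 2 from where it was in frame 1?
1.0

The green circle moved from (8.0, 5.3) to (7.1, 4.8), a distance of √(0.9² + 0.5²) ≈ 1.0.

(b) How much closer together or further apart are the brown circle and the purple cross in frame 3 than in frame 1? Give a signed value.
+0.2

Distance in frame 1: 3.5. Distance in frame 3: 3.7.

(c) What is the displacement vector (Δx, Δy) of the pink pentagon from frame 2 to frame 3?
(0.5, 3.5)

The pink pentagon was at (4.8, 0.9) in frame 2 and (5.3, 4.4) in frame 3.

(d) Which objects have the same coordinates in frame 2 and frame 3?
the green cross, the blue circle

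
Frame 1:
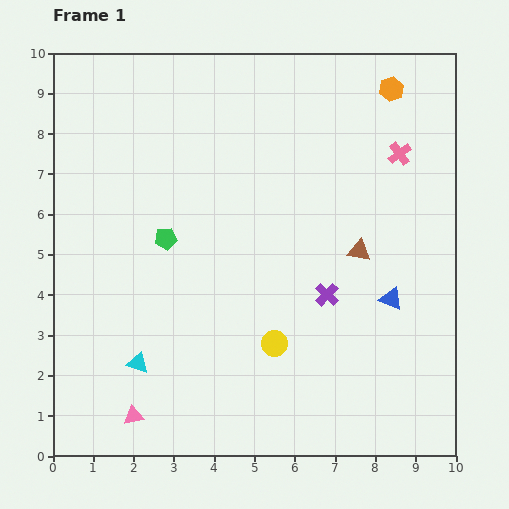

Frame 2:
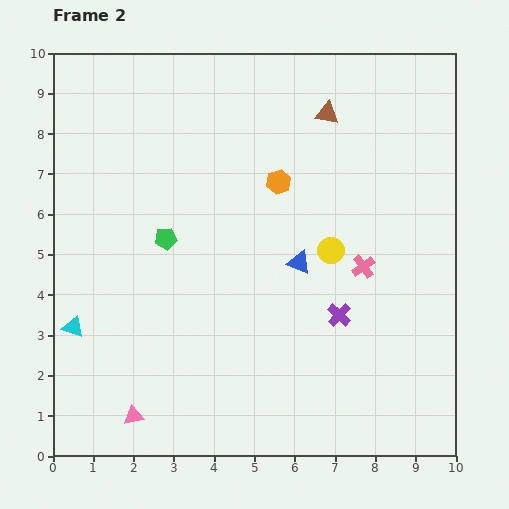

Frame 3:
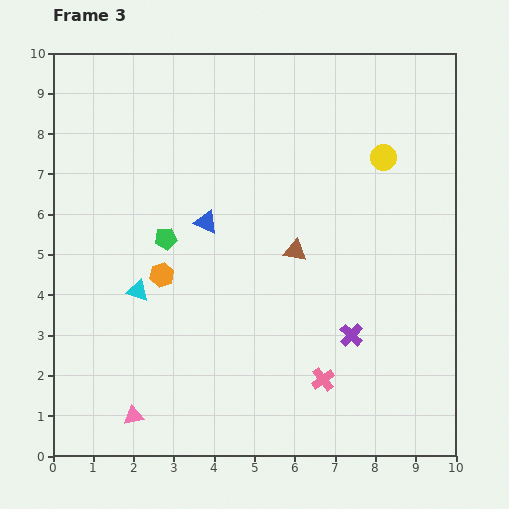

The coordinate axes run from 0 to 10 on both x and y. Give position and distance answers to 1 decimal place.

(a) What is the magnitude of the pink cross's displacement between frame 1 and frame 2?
2.9

The pink cross moved from (8.6, 7.5) to (7.7, 4.7), a distance of √(0.9² + 2.8²) ≈ 2.9.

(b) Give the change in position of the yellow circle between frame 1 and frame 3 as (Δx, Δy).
(2.7, 4.6)

The yellow circle was at (5.5, 2.8) in frame 1 and (8.2, 7.4) in frame 3.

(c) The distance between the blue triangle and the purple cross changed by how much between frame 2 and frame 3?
+3.0

Distance in frame 2: 1.6. Distance in frame 3: 4.6.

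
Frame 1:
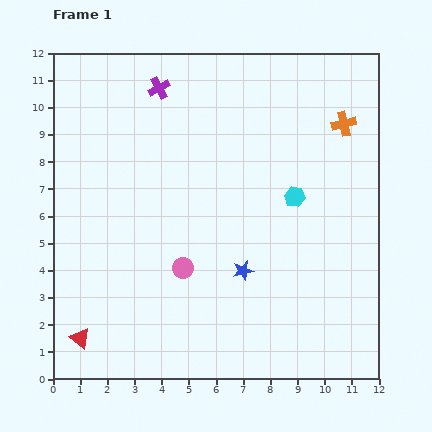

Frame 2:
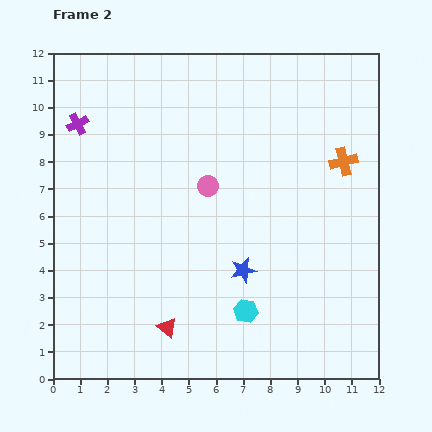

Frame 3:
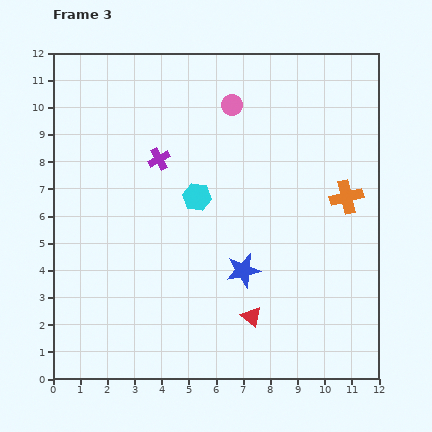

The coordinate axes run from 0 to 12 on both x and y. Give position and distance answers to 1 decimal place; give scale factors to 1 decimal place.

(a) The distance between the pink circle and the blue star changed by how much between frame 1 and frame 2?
+1.2

Distance in frame 1: 2.2. Distance in frame 2: 3.4.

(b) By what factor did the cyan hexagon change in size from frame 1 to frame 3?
1.4×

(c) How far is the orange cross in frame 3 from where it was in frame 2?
1.3

The orange cross moved from (10.7, 8.0) to (10.8, 6.7), a distance of √(0.1² + 1.3²) ≈ 1.3.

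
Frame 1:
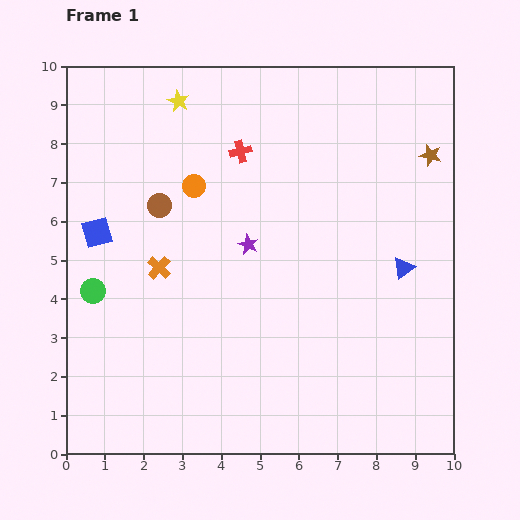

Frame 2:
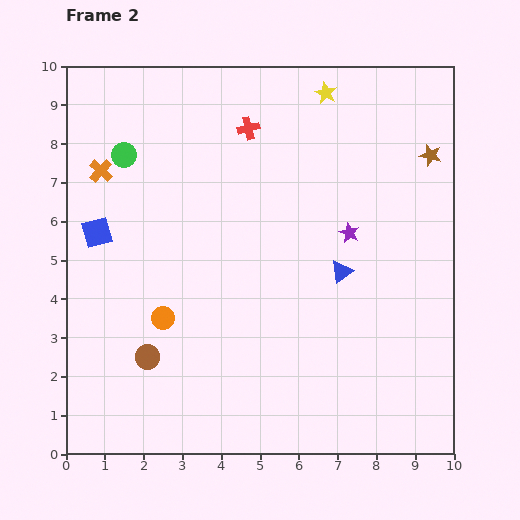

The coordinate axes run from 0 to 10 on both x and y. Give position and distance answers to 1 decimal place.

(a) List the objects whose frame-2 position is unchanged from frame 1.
the brown star, the blue square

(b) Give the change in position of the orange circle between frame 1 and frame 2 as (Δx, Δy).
(-0.8, -3.4)

The orange circle was at (3.3, 6.9) in frame 1 and (2.5, 3.5) in frame 2.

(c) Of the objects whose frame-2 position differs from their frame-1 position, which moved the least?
the red cross

(moved 0.6)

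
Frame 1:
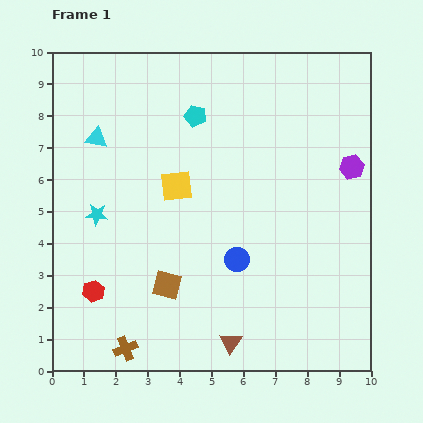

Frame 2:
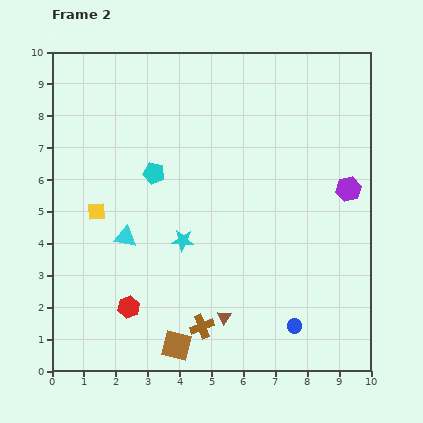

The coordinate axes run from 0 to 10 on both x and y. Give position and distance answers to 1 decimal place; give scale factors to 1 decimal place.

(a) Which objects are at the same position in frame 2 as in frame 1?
none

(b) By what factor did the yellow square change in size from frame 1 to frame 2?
0.6×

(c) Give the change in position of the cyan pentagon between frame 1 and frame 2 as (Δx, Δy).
(-1.3, -1.8)

The cyan pentagon was at (4.5, 8.0) in frame 1 and (3.2, 6.2) in frame 2.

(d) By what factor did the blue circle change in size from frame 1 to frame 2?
0.6×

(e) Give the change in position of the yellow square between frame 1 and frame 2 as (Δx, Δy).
(-2.5, -0.8)

The yellow square was at (3.9, 5.8) in frame 1 and (1.4, 5.0) in frame 2.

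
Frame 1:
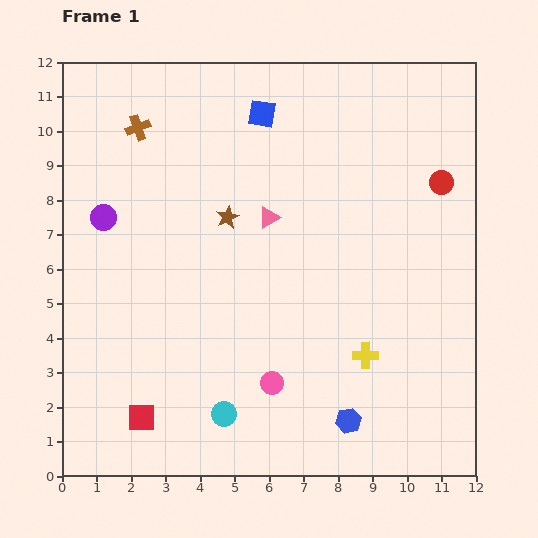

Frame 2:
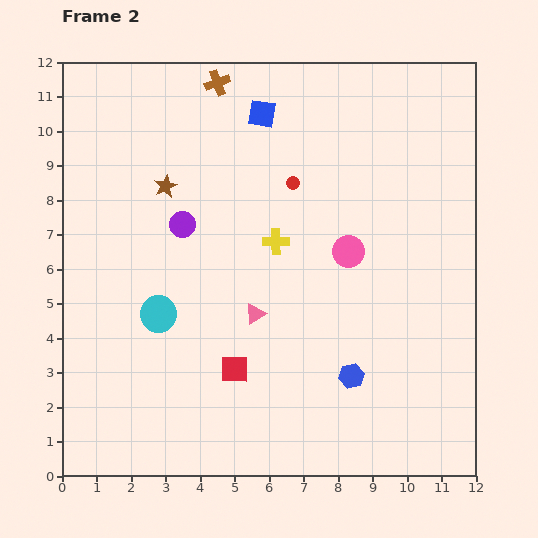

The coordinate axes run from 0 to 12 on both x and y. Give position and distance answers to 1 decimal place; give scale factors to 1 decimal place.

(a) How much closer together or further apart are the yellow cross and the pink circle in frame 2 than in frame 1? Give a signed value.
-0.7

Distance in frame 1: 2.8. Distance in frame 2: 2.1.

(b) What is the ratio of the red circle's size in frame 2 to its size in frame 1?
0.6×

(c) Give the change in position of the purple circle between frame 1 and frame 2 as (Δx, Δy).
(2.3, -0.2)

The purple circle was at (1.2, 7.5) in frame 1 and (3.5, 7.3) in frame 2.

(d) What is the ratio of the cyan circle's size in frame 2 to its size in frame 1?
1.5×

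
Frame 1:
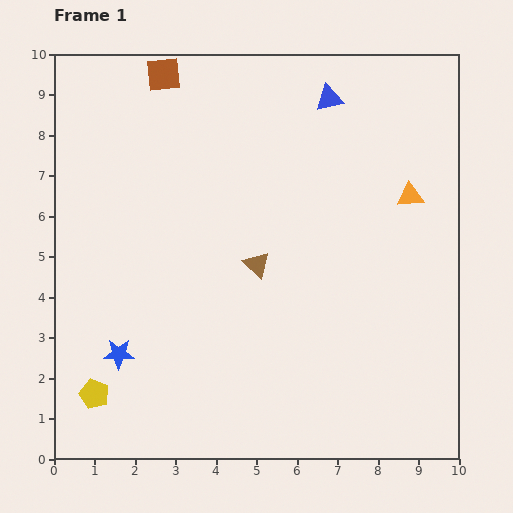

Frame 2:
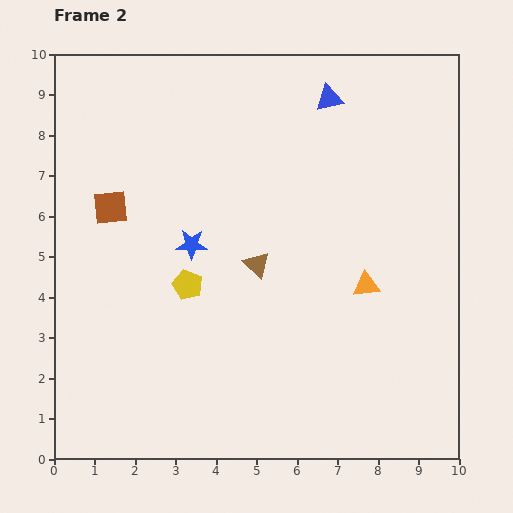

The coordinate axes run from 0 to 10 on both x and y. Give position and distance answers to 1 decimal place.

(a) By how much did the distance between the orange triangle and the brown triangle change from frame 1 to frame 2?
-1.5

Distance in frame 1: 4.2. Distance in frame 2: 2.7.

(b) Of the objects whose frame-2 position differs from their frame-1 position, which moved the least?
the orange triangle

(moved 2.5)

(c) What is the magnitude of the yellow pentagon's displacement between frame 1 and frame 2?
3.5

The yellow pentagon moved from (1.0, 1.6) to (3.3, 4.3), a distance of √(2.3² + 2.7²) ≈ 3.5.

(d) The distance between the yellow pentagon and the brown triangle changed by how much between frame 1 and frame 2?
-3.3

Distance in frame 1: 5.1. Distance in frame 2: 1.8.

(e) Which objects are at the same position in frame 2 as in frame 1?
the blue triangle, the brown triangle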